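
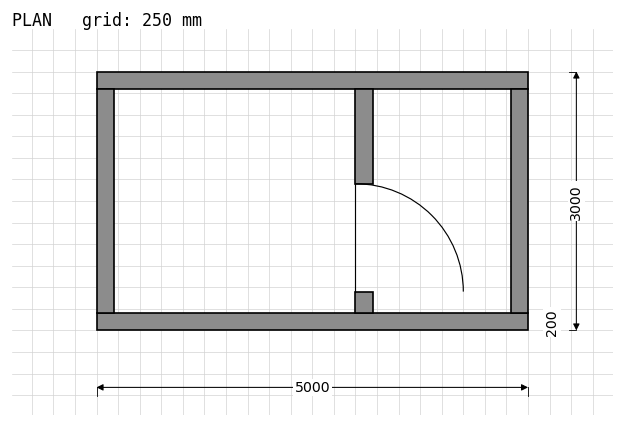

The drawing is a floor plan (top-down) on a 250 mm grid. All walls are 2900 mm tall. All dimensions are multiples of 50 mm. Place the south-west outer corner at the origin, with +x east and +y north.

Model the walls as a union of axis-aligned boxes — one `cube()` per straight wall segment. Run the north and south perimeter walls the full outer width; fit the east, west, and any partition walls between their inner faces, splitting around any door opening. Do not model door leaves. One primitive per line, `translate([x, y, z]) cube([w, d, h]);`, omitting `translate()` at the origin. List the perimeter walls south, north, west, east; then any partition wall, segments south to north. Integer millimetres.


cube([5000, 200, 2900]);
translate([0, 2800, 0]) cube([5000, 200, 2900]);
translate([0, 200, 0]) cube([200, 2600, 2900]);
translate([4800, 200, 0]) cube([200, 2600, 2900]);
translate([3000, 200, 0]) cube([200, 250, 2900]);
translate([3000, 1700, 0]) cube([200, 1100, 2900]);


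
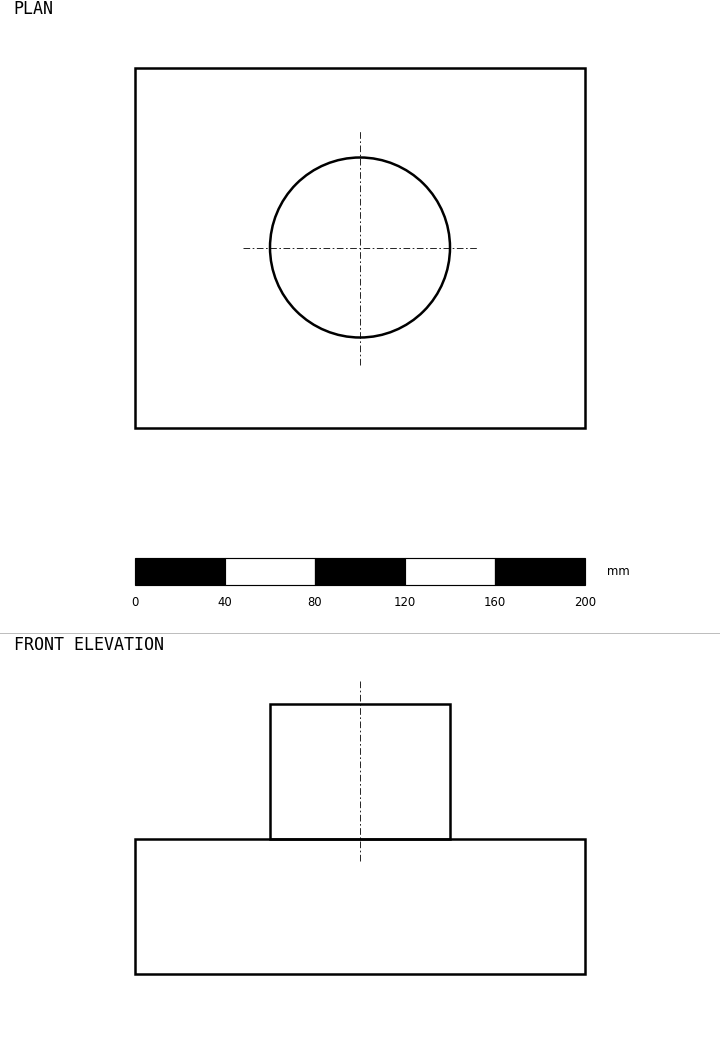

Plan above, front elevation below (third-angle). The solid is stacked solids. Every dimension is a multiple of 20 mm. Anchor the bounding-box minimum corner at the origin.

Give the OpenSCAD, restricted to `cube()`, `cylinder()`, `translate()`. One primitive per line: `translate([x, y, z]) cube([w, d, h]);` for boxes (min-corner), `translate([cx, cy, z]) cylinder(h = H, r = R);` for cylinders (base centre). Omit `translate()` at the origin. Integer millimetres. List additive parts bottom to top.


cube([200, 160, 60]);
translate([100, 80, 60]) cylinder(h = 60, r = 40);


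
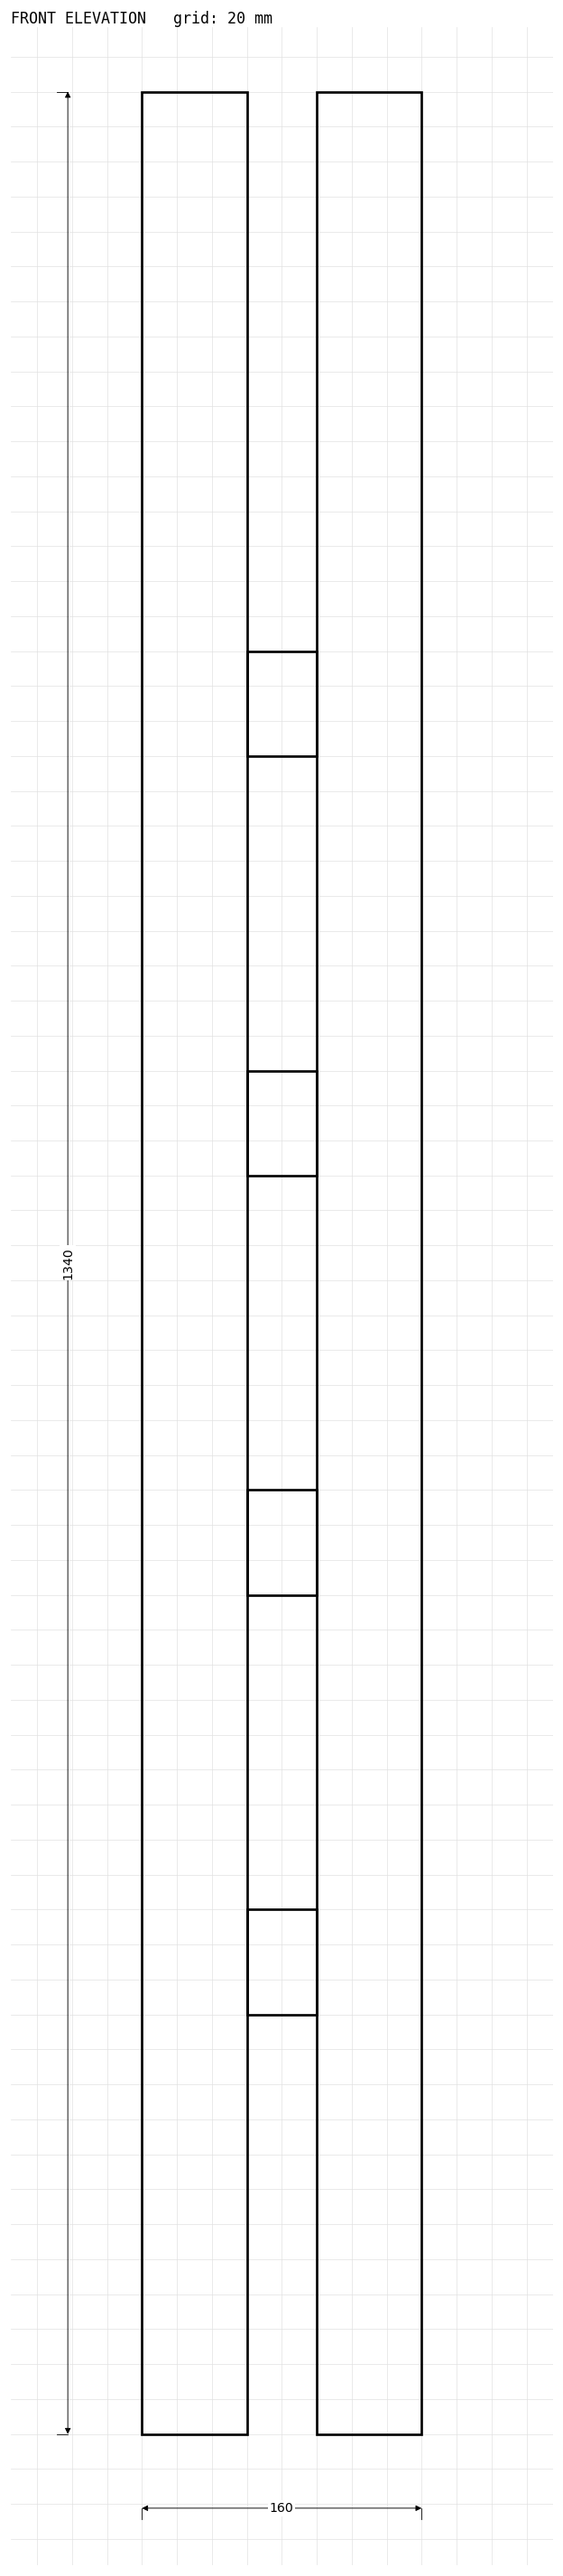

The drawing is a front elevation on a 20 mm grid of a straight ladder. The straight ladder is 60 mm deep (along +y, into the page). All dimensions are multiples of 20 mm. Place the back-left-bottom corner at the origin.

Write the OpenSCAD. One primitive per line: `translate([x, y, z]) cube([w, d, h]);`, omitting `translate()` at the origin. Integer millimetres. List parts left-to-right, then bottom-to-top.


cube([60, 60, 1340]);
translate([60, 0, 240]) cube([40, 60, 60]);
translate([60, 0, 480]) cube([40, 60, 60]);
translate([60, 0, 720]) cube([40, 60, 60]);
translate([60, 0, 960]) cube([40, 60, 60]);
translate([100, 0, 0]) cube([60, 60, 1340]);


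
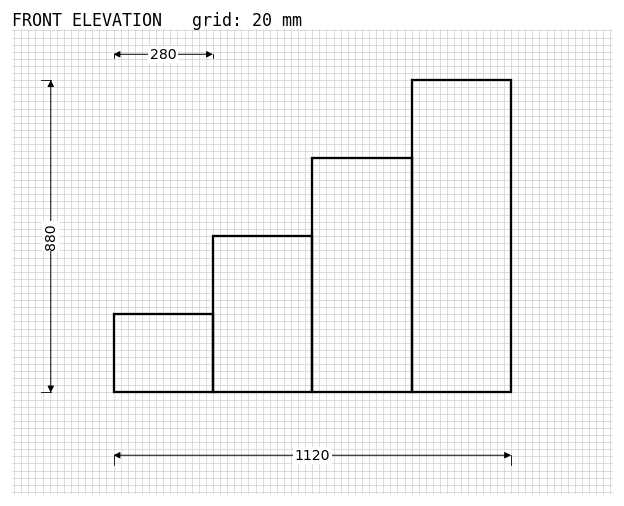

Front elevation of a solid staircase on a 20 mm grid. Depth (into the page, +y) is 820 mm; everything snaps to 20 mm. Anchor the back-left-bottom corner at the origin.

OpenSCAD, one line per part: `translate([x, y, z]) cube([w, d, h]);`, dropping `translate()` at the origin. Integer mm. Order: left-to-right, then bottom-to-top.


cube([280, 820, 220]);
translate([280, 0, 0]) cube([280, 820, 440]);
translate([560, 0, 0]) cube([280, 820, 660]);
translate([840, 0, 0]) cube([280, 820, 880]);


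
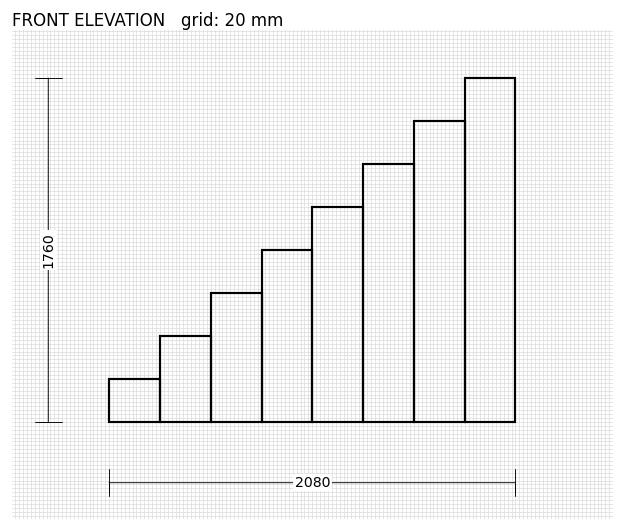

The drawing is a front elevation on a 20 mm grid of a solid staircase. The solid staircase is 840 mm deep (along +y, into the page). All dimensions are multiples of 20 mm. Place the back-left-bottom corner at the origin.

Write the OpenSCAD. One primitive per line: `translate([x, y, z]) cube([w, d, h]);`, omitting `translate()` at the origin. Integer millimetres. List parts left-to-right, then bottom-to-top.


cube([260, 840, 220]);
translate([260, 0, 0]) cube([260, 840, 440]);
translate([520, 0, 0]) cube([260, 840, 660]);
translate([780, 0, 0]) cube([260, 840, 880]);
translate([1040, 0, 0]) cube([260, 840, 1100]);
translate([1300, 0, 0]) cube([260, 840, 1320]);
translate([1560, 0, 0]) cube([260, 840, 1540]);
translate([1820, 0, 0]) cube([260, 840, 1760]);


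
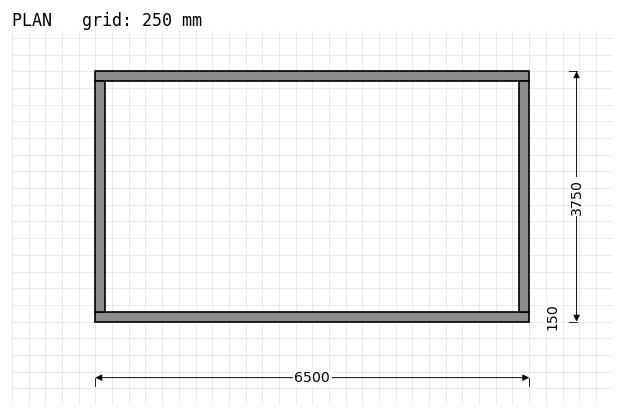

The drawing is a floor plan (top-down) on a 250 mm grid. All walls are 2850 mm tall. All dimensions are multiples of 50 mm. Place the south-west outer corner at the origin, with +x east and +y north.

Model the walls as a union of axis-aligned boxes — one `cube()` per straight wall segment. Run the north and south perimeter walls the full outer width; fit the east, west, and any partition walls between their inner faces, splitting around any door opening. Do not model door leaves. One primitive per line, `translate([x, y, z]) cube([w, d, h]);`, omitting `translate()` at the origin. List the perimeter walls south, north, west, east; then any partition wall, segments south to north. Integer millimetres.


cube([6500, 150, 2850]);
translate([0, 3600, 0]) cube([6500, 150, 2850]);
translate([0, 150, 0]) cube([150, 3450, 2850]);
translate([6350, 150, 0]) cube([150, 3450, 2850]);


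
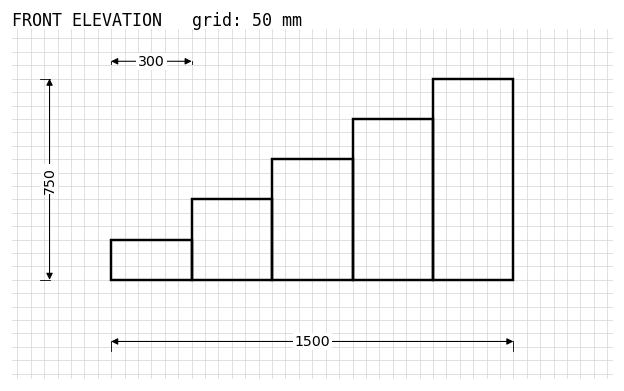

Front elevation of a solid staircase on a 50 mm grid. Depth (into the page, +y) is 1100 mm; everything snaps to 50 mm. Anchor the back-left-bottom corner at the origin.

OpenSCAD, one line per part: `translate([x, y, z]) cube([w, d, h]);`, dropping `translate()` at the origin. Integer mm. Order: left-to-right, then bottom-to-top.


cube([300, 1100, 150]);
translate([300, 0, 0]) cube([300, 1100, 300]);
translate([600, 0, 0]) cube([300, 1100, 450]);
translate([900, 0, 0]) cube([300, 1100, 600]);
translate([1200, 0, 0]) cube([300, 1100, 750]);


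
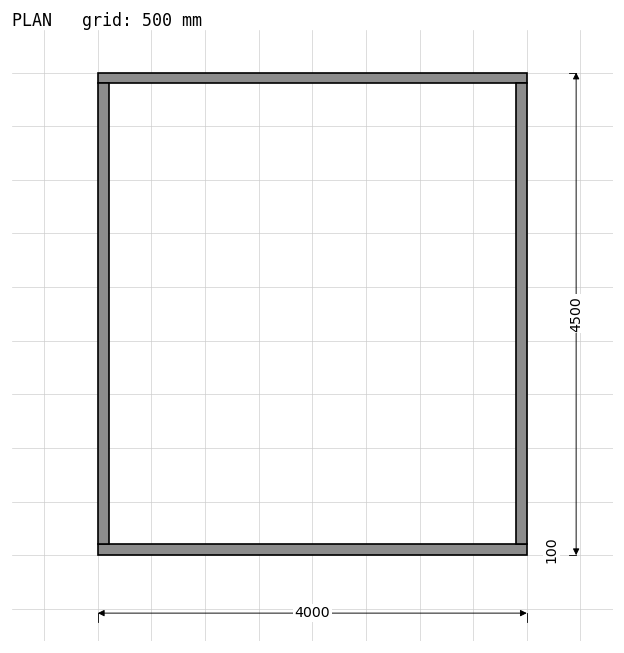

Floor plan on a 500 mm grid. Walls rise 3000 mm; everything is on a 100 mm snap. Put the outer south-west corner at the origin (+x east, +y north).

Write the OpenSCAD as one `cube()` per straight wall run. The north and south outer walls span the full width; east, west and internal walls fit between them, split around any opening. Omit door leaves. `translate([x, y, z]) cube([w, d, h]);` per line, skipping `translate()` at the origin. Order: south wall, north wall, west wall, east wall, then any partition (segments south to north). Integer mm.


cube([4000, 100, 3000]);
translate([0, 4400, 0]) cube([4000, 100, 3000]);
translate([0, 100, 0]) cube([100, 4300, 3000]);
translate([3900, 100, 0]) cube([100, 4300, 3000]);


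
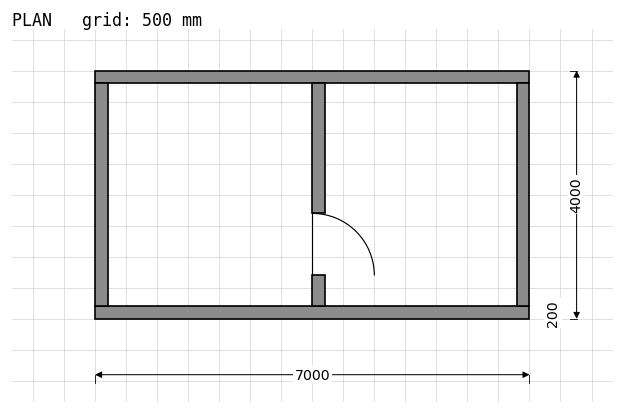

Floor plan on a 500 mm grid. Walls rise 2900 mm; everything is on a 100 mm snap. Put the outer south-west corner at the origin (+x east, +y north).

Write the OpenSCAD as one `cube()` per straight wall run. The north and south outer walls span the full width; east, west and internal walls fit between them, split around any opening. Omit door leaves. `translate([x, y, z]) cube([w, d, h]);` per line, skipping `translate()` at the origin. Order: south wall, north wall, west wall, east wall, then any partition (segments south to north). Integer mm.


cube([7000, 200, 2900]);
translate([0, 3800, 0]) cube([7000, 200, 2900]);
translate([0, 200, 0]) cube([200, 3600, 2900]);
translate([6800, 200, 0]) cube([200, 3600, 2900]);
translate([3500, 200, 0]) cube([200, 500, 2900]);
translate([3500, 1700, 0]) cube([200, 2100, 2900]);


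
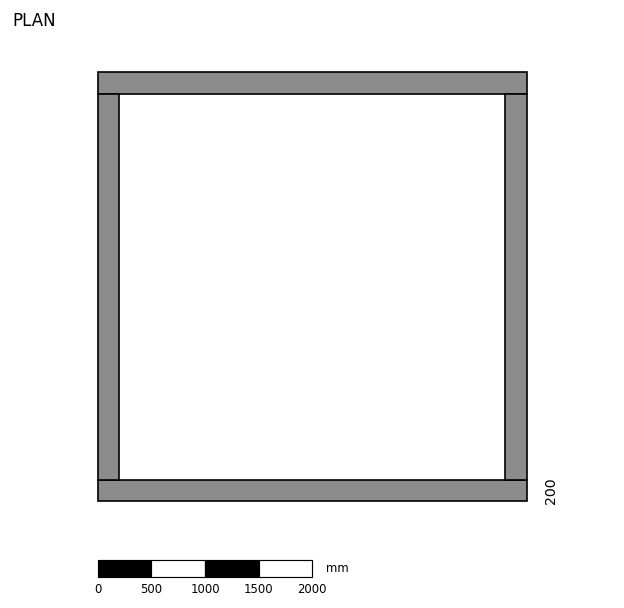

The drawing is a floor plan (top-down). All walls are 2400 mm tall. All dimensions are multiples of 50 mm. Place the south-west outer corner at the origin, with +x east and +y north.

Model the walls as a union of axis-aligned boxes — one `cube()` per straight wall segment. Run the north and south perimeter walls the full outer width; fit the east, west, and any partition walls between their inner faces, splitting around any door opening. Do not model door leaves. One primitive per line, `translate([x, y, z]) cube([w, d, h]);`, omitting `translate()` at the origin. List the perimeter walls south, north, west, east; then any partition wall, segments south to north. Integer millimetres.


cube([4000, 200, 2400]);
translate([0, 3800, 0]) cube([4000, 200, 2400]);
translate([0, 200, 0]) cube([200, 3600, 2400]);
translate([3800, 200, 0]) cube([200, 3600, 2400]);


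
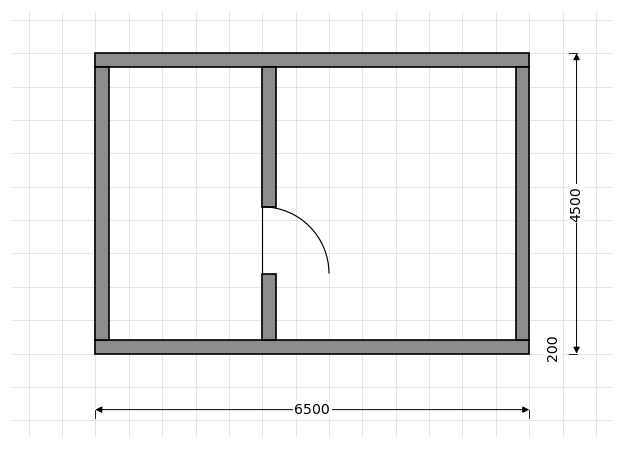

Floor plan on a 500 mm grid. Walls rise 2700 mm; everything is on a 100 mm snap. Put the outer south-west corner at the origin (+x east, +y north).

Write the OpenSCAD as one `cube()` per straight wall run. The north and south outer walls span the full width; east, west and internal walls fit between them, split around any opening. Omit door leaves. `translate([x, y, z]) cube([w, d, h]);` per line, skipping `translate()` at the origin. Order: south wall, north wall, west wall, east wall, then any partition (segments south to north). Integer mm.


cube([6500, 200, 2700]);
translate([0, 4300, 0]) cube([6500, 200, 2700]);
translate([0, 200, 0]) cube([200, 4100, 2700]);
translate([6300, 200, 0]) cube([200, 4100, 2700]);
translate([2500, 200, 0]) cube([200, 1000, 2700]);
translate([2500, 2200, 0]) cube([200, 2100, 2700]);


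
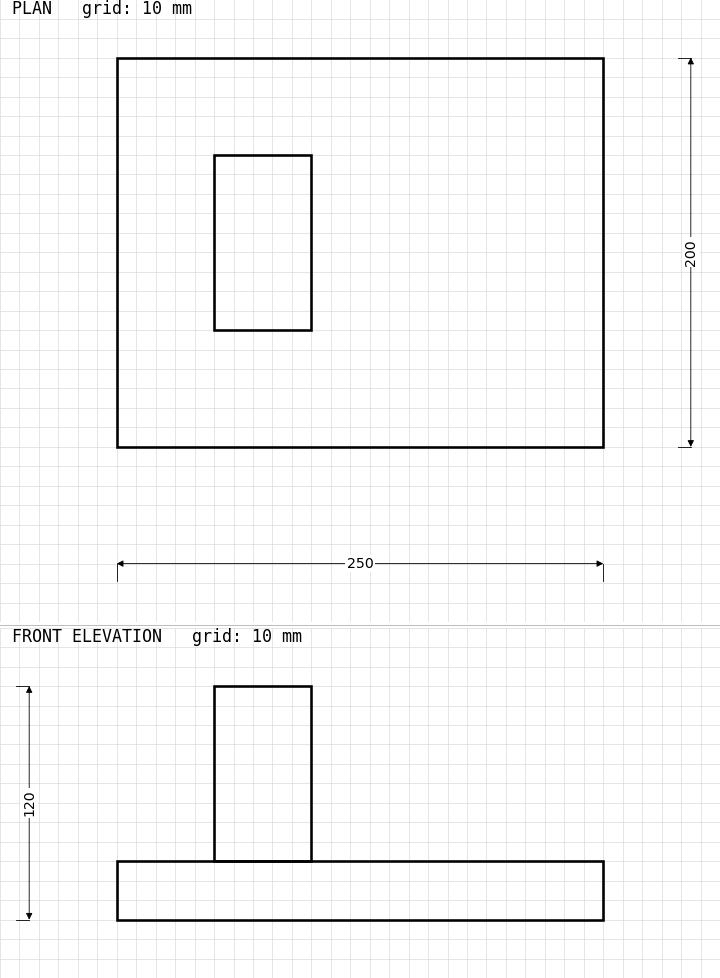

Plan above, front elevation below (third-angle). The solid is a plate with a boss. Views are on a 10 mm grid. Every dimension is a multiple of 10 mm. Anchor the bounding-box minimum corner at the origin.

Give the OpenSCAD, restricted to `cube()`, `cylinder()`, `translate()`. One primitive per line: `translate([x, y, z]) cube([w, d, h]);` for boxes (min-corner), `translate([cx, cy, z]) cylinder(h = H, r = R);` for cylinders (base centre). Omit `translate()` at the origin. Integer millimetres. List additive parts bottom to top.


cube([250, 200, 30]);
translate([50, 60, 30]) cube([50, 90, 90]);


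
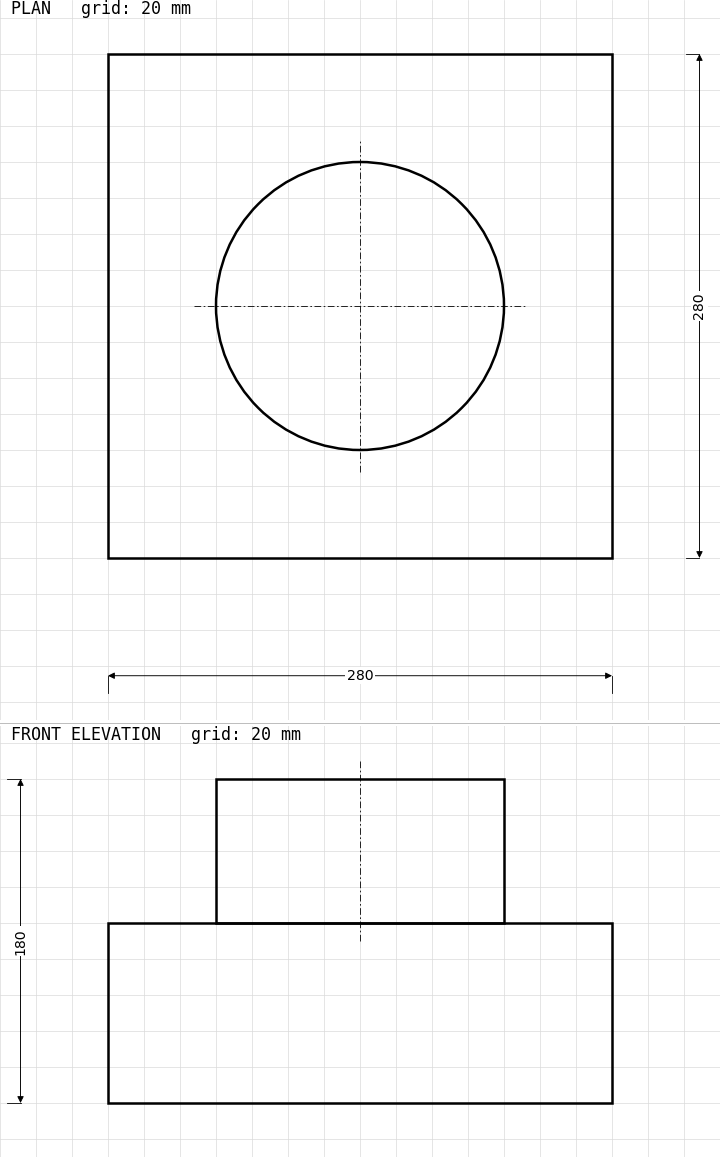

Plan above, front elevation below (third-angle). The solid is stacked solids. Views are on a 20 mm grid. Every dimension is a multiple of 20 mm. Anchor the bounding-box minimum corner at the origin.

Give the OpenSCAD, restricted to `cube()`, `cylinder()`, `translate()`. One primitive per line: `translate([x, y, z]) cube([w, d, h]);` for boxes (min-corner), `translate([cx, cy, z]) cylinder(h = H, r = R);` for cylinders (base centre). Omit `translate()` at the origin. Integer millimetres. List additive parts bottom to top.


cube([280, 280, 100]);
translate([140, 140, 100]) cylinder(h = 80, r = 80);


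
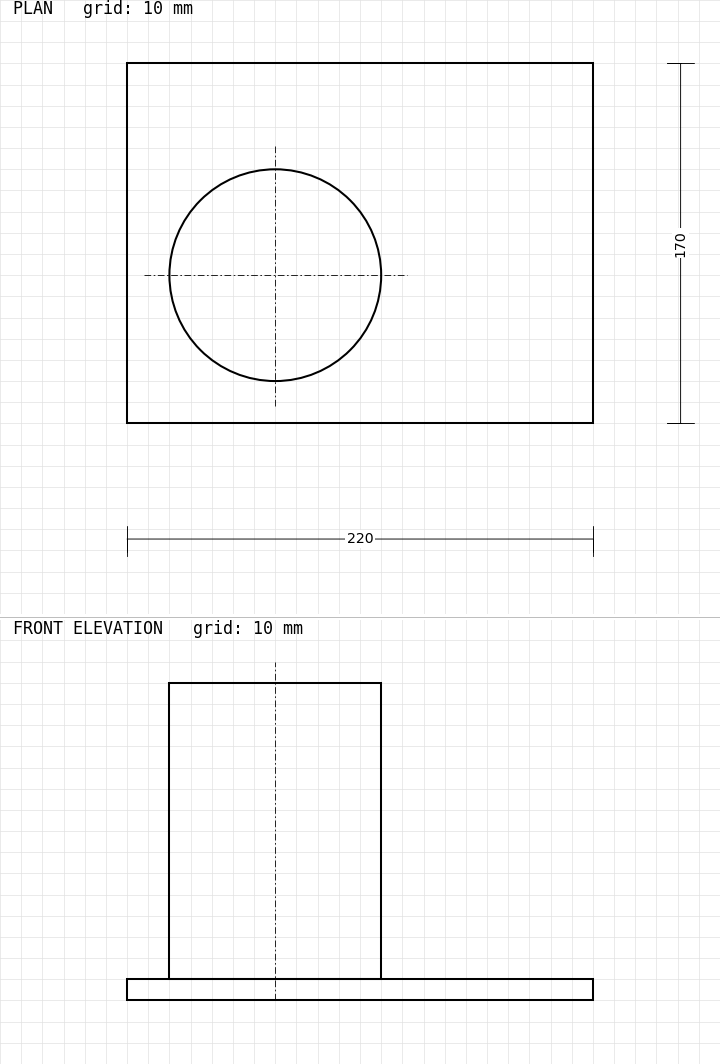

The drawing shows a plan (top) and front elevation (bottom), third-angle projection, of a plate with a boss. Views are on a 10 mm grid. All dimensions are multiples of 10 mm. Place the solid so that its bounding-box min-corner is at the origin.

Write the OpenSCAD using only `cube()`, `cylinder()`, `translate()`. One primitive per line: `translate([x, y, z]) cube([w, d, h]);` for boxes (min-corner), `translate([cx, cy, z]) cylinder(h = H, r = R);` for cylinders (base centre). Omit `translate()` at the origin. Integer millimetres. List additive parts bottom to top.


cube([220, 170, 10]);
translate([70, 70, 10]) cylinder(h = 140, r = 50);


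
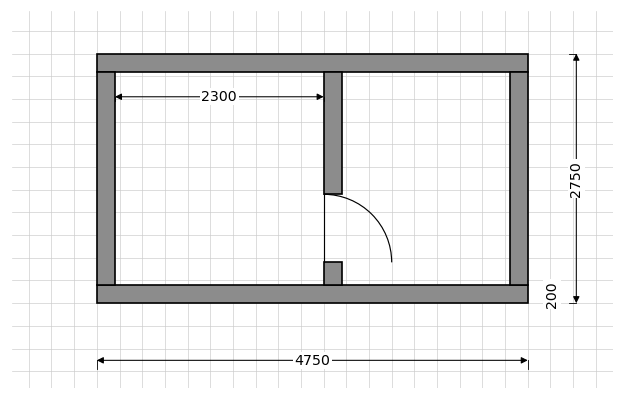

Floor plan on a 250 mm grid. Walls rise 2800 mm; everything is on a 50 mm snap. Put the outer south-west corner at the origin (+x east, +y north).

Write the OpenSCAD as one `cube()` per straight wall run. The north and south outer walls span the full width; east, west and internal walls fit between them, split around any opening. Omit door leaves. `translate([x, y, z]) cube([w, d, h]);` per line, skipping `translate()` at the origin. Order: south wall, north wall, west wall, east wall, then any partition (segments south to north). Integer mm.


cube([4750, 200, 2800]);
translate([0, 2550, 0]) cube([4750, 200, 2800]);
translate([0, 200, 0]) cube([200, 2350, 2800]);
translate([4550, 200, 0]) cube([200, 2350, 2800]);
translate([2500, 200, 0]) cube([200, 250, 2800]);
translate([2500, 1200, 0]) cube([200, 1350, 2800]);


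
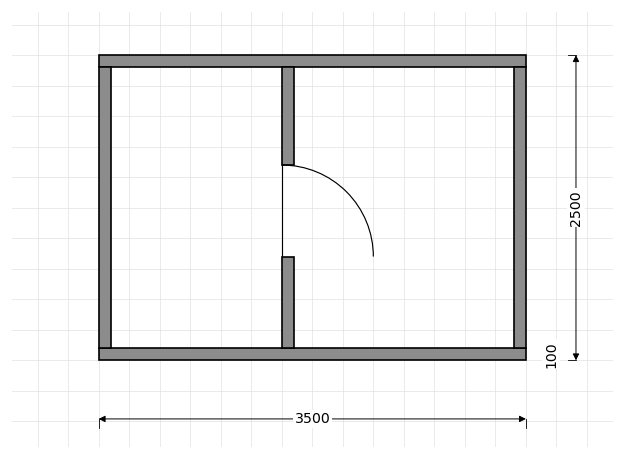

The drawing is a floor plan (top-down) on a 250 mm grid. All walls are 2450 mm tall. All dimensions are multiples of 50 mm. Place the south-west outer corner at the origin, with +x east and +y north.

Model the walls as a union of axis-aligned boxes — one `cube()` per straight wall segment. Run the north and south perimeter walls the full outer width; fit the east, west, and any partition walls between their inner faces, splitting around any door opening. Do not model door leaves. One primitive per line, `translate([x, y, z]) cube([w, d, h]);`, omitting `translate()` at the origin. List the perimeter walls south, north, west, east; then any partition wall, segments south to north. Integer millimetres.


cube([3500, 100, 2450]);
translate([0, 2400, 0]) cube([3500, 100, 2450]);
translate([0, 100, 0]) cube([100, 2300, 2450]);
translate([3400, 100, 0]) cube([100, 2300, 2450]);
translate([1500, 100, 0]) cube([100, 750, 2450]);
translate([1500, 1600, 0]) cube([100, 800, 2450]);


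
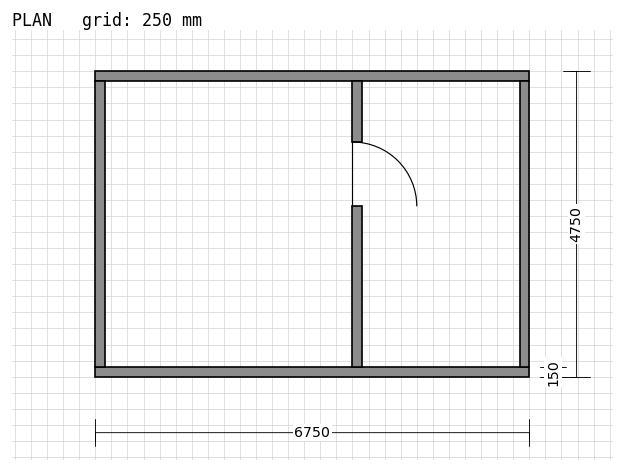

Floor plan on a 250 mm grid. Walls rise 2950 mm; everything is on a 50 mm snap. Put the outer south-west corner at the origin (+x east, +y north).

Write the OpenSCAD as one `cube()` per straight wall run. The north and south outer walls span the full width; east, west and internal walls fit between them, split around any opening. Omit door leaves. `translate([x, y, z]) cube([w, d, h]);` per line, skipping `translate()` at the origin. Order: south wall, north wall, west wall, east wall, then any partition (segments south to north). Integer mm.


cube([6750, 150, 2950]);
translate([0, 4600, 0]) cube([6750, 150, 2950]);
translate([0, 150, 0]) cube([150, 4450, 2950]);
translate([6600, 150, 0]) cube([150, 4450, 2950]);
translate([4000, 150, 0]) cube([150, 2500, 2950]);
translate([4000, 3650, 0]) cube([150, 950, 2950]);


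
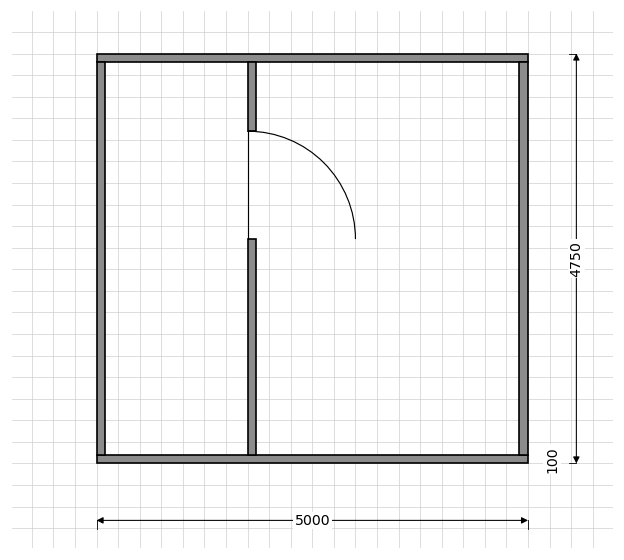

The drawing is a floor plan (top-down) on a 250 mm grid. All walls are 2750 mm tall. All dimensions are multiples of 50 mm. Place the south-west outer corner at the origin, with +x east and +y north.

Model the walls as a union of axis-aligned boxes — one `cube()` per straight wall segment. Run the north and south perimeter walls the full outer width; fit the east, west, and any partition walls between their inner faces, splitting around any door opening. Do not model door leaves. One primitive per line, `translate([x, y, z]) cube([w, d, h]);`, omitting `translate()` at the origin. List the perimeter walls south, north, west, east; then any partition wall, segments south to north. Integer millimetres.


cube([5000, 100, 2750]);
translate([0, 4650, 0]) cube([5000, 100, 2750]);
translate([0, 100, 0]) cube([100, 4550, 2750]);
translate([4900, 100, 0]) cube([100, 4550, 2750]);
translate([1750, 100, 0]) cube([100, 2500, 2750]);
translate([1750, 3850, 0]) cube([100, 800, 2750]);


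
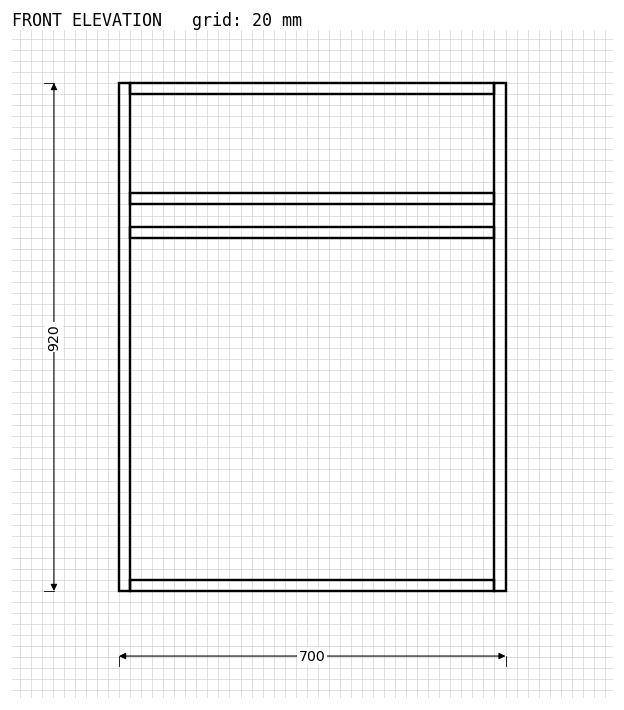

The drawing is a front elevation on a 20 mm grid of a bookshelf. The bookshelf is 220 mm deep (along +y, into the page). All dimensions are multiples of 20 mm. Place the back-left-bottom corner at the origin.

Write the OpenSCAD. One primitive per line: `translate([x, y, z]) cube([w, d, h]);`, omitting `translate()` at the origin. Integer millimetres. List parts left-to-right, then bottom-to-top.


cube([20, 220, 920]);
translate([20, 0, 0]) cube([660, 220, 20]);
translate([20, 0, 640]) cube([660, 220, 20]);
translate([20, 0, 700]) cube([660, 220, 20]);
translate([20, 0, 900]) cube([660, 220, 20]);
translate([680, 0, 0]) cube([20, 220, 920]);


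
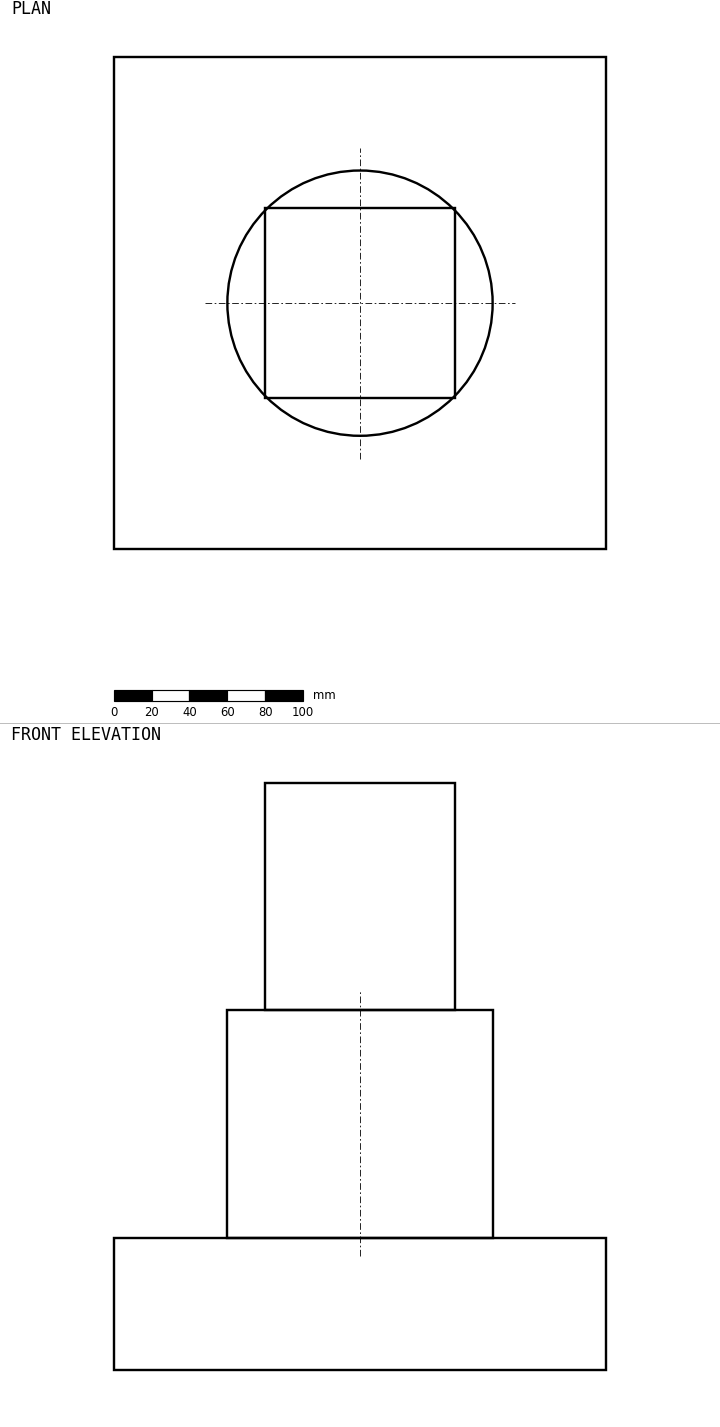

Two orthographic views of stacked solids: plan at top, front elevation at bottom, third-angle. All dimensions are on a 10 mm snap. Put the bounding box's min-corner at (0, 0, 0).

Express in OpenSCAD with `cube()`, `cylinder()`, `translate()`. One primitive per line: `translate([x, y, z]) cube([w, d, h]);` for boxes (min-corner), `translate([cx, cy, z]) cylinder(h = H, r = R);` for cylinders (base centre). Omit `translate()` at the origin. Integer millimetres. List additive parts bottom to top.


cube([260, 260, 70]);
translate([130, 130, 70]) cylinder(h = 120, r = 70);
translate([80, 80, 190]) cube([100, 100, 120]);


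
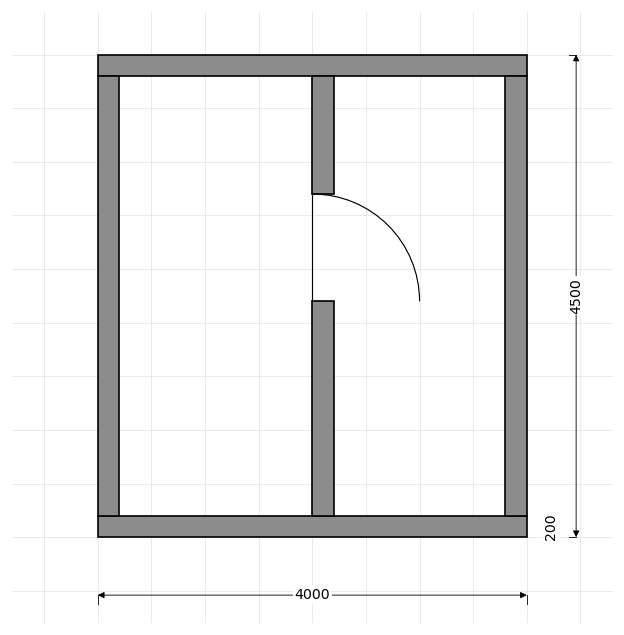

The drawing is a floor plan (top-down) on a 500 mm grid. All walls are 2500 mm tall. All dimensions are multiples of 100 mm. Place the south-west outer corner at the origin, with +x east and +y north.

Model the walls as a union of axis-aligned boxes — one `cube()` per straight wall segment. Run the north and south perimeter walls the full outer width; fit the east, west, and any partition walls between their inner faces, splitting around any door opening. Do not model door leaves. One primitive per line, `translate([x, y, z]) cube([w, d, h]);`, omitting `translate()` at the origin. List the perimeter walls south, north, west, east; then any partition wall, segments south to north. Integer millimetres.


cube([4000, 200, 2500]);
translate([0, 4300, 0]) cube([4000, 200, 2500]);
translate([0, 200, 0]) cube([200, 4100, 2500]);
translate([3800, 200, 0]) cube([200, 4100, 2500]);
translate([2000, 200, 0]) cube([200, 2000, 2500]);
translate([2000, 3200, 0]) cube([200, 1100, 2500]);


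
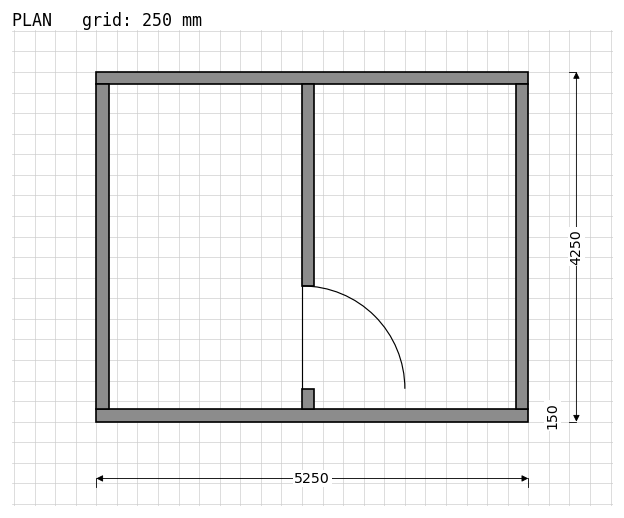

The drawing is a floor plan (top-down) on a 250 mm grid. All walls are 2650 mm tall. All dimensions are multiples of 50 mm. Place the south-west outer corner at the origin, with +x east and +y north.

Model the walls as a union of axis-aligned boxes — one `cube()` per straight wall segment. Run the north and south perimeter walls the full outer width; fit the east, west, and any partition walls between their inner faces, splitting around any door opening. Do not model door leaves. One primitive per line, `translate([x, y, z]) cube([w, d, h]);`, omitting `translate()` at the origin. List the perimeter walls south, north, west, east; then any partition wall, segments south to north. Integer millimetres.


cube([5250, 150, 2650]);
translate([0, 4100, 0]) cube([5250, 150, 2650]);
translate([0, 150, 0]) cube([150, 3950, 2650]);
translate([5100, 150, 0]) cube([150, 3950, 2650]);
translate([2500, 150, 0]) cube([150, 250, 2650]);
translate([2500, 1650, 0]) cube([150, 2450, 2650]);


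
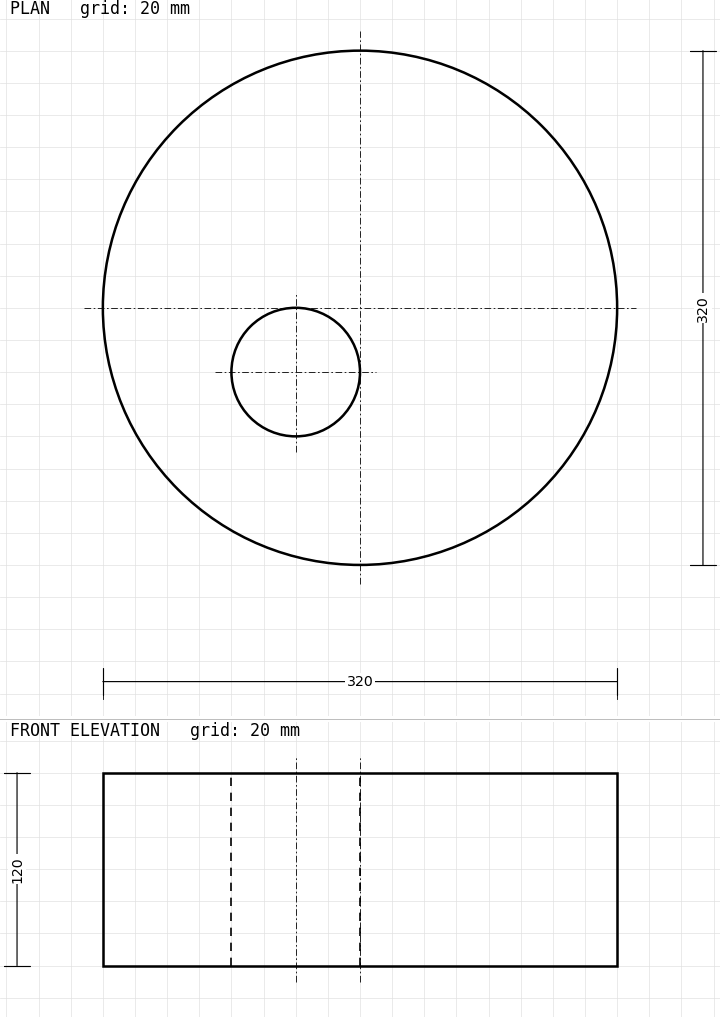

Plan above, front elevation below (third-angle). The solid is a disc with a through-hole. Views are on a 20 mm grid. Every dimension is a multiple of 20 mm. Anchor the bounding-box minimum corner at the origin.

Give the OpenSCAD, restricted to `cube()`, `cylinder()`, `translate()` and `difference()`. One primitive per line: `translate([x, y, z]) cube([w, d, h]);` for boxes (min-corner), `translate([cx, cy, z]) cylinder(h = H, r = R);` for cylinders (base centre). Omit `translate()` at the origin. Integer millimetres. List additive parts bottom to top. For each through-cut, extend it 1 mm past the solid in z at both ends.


difference() {
  translate([160, 160, 0]) cylinder(h = 120, r = 160);
  translate([120, 120, -1]) cylinder(h = 122, r = 40);
}


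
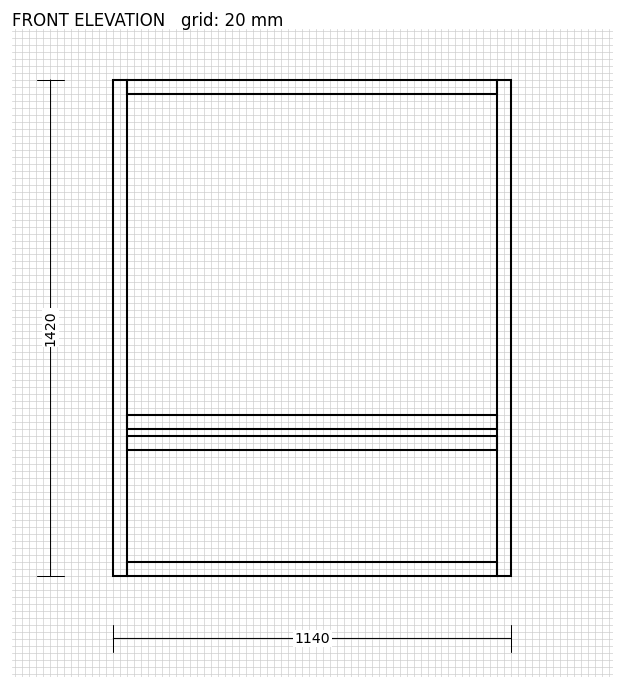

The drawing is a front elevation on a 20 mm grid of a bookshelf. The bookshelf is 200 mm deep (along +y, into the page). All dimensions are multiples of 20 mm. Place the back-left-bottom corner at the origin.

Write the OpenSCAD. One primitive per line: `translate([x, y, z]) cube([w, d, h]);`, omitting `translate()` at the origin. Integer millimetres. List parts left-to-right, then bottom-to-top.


cube([40, 200, 1420]);
translate([40, 0, 0]) cube([1060, 200, 40]);
translate([40, 0, 360]) cube([1060, 200, 40]);
translate([40, 0, 420]) cube([1060, 200, 40]);
translate([40, 0, 1380]) cube([1060, 200, 40]);
translate([1100, 0, 0]) cube([40, 200, 1420]);


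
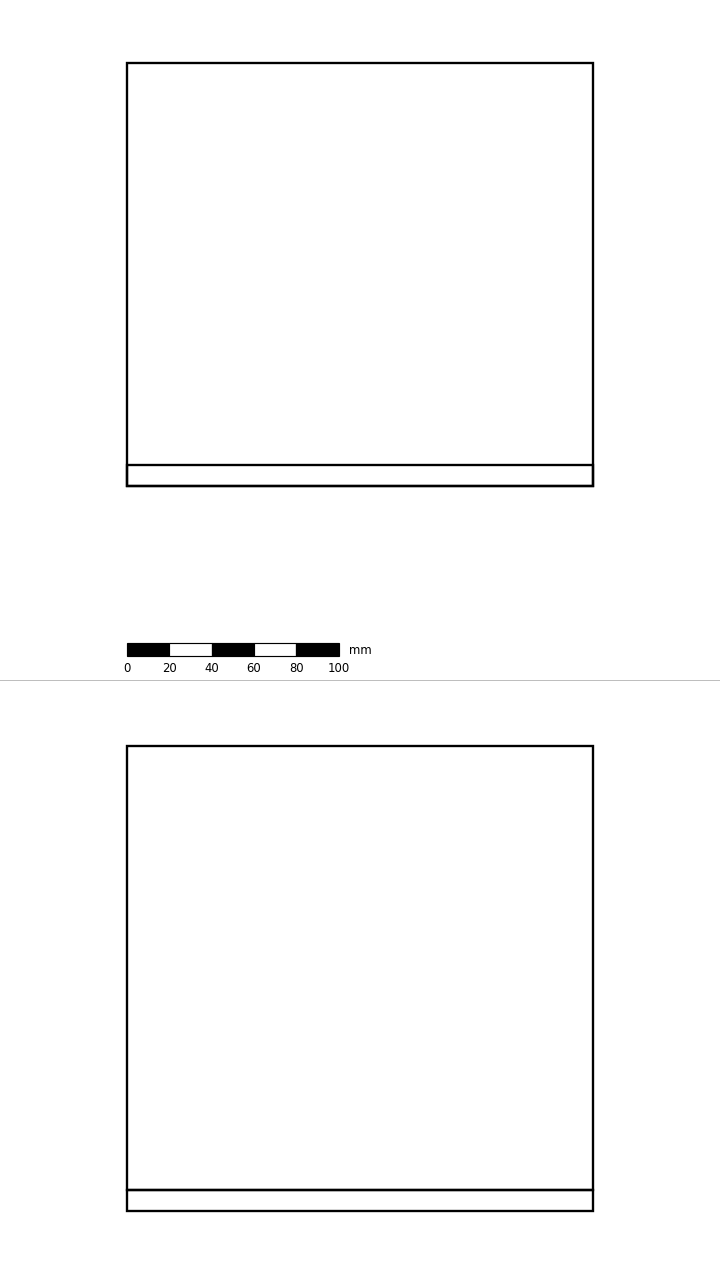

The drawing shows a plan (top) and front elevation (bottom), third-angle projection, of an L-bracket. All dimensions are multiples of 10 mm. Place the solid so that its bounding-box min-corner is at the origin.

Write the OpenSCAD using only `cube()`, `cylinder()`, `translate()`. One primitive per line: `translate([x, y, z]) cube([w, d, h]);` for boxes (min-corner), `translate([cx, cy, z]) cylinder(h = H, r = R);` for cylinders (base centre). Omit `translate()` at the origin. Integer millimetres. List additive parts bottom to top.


cube([220, 200, 10]);
translate([0, 0, 10]) cube([220, 10, 210]);


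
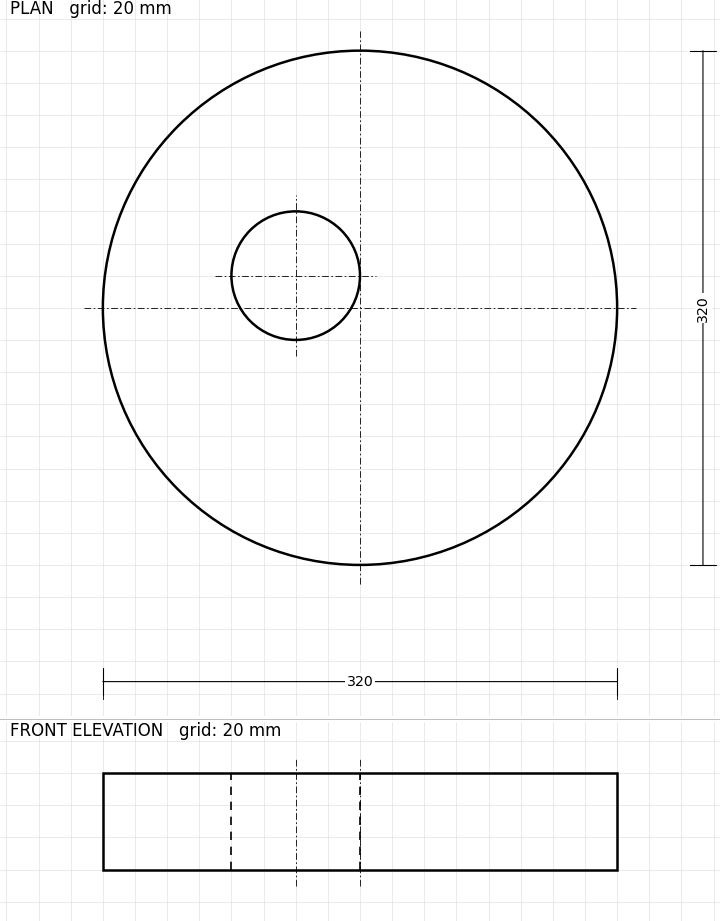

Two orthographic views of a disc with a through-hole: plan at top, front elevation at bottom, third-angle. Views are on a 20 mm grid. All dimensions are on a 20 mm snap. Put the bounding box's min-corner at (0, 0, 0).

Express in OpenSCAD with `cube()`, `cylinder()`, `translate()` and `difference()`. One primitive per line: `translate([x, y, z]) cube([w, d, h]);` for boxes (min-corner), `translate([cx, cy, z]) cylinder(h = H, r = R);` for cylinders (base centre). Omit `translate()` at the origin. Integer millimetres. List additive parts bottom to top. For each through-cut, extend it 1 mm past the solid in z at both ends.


difference() {
  translate([160, 160, 0]) cylinder(h = 60, r = 160);
  translate([120, 180, -1]) cylinder(h = 62, r = 40);
}


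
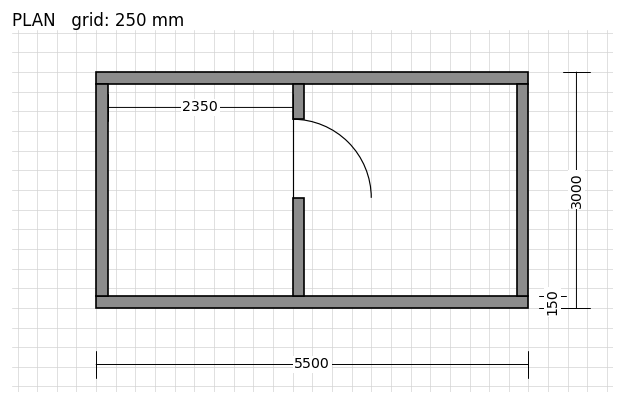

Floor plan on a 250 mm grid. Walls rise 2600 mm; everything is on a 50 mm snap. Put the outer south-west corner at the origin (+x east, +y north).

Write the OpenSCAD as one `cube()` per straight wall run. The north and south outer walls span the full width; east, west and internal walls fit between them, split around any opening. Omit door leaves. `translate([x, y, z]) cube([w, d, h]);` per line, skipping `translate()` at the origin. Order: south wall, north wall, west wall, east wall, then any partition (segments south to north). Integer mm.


cube([5500, 150, 2600]);
translate([0, 2850, 0]) cube([5500, 150, 2600]);
translate([0, 150, 0]) cube([150, 2700, 2600]);
translate([5350, 150, 0]) cube([150, 2700, 2600]);
translate([2500, 150, 0]) cube([150, 1250, 2600]);
translate([2500, 2400, 0]) cube([150, 450, 2600]);


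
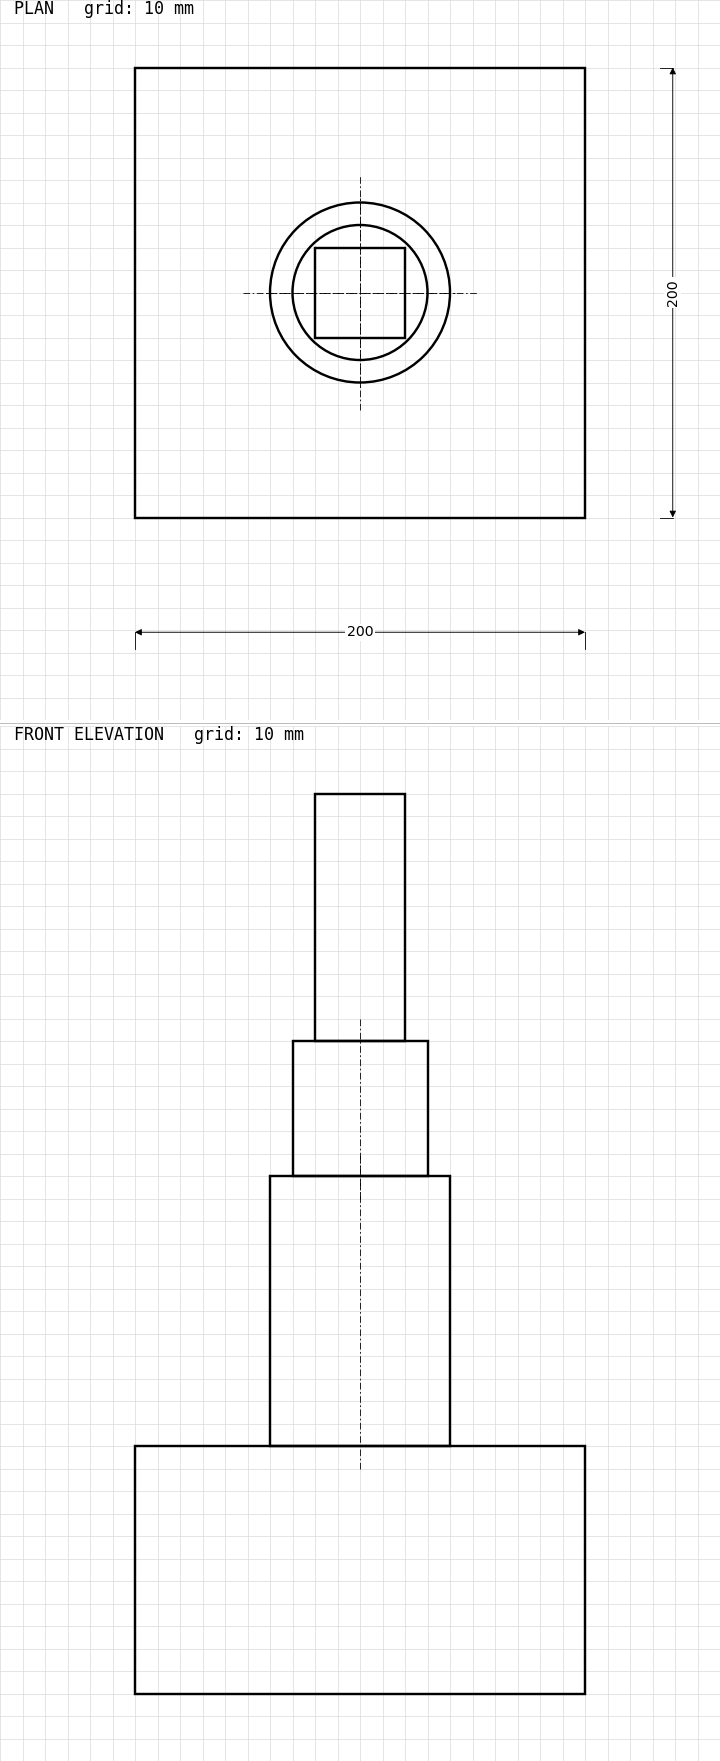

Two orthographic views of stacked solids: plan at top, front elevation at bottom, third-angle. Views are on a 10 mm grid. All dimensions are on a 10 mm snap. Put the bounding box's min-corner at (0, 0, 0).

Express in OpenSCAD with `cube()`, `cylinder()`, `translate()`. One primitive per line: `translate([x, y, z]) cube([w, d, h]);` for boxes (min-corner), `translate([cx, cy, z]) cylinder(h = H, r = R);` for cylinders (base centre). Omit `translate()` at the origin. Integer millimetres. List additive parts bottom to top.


cube([200, 200, 110]);
translate([100, 100, 110]) cylinder(h = 120, r = 40);
translate([100, 100, 230]) cylinder(h = 60, r = 30);
translate([80, 80, 290]) cube([40, 40, 110]);


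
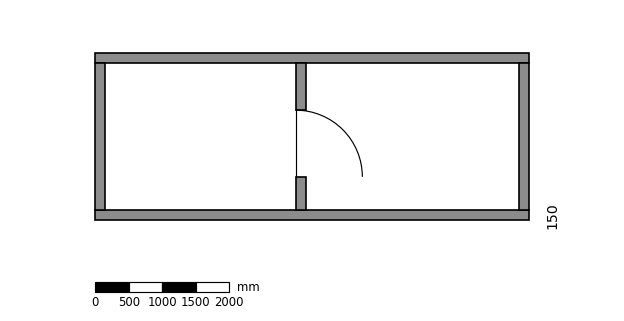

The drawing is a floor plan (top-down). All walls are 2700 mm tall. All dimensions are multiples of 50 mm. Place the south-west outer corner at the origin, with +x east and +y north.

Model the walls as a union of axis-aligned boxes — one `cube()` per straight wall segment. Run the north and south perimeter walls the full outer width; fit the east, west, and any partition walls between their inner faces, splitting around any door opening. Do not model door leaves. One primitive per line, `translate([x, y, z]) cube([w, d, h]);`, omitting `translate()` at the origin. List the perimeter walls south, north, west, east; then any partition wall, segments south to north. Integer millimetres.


cube([6500, 150, 2700]);
translate([0, 2350, 0]) cube([6500, 150, 2700]);
translate([0, 150, 0]) cube([150, 2200, 2700]);
translate([6350, 150, 0]) cube([150, 2200, 2700]);
translate([3000, 150, 0]) cube([150, 500, 2700]);
translate([3000, 1650, 0]) cube([150, 700, 2700]);


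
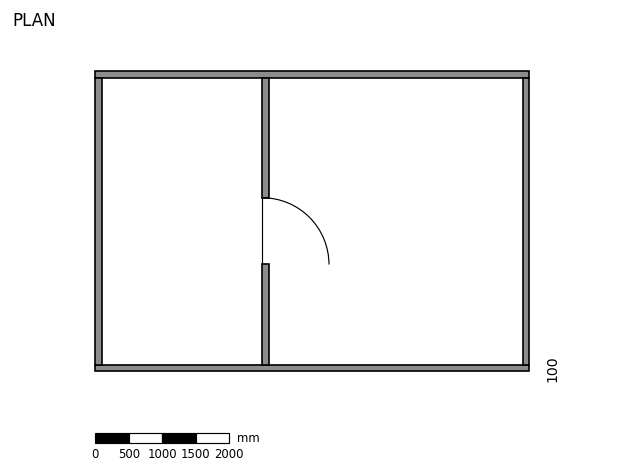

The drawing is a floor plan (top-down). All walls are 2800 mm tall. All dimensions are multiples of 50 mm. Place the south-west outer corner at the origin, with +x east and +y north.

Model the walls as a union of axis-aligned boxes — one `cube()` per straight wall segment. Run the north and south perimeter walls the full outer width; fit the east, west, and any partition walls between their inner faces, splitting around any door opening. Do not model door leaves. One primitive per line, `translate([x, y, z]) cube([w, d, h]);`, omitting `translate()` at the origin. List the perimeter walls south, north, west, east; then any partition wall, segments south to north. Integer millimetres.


cube([6500, 100, 2800]);
translate([0, 4400, 0]) cube([6500, 100, 2800]);
translate([0, 100, 0]) cube([100, 4300, 2800]);
translate([6400, 100, 0]) cube([100, 4300, 2800]);
translate([2500, 100, 0]) cube([100, 1500, 2800]);
translate([2500, 2600, 0]) cube([100, 1800, 2800]);


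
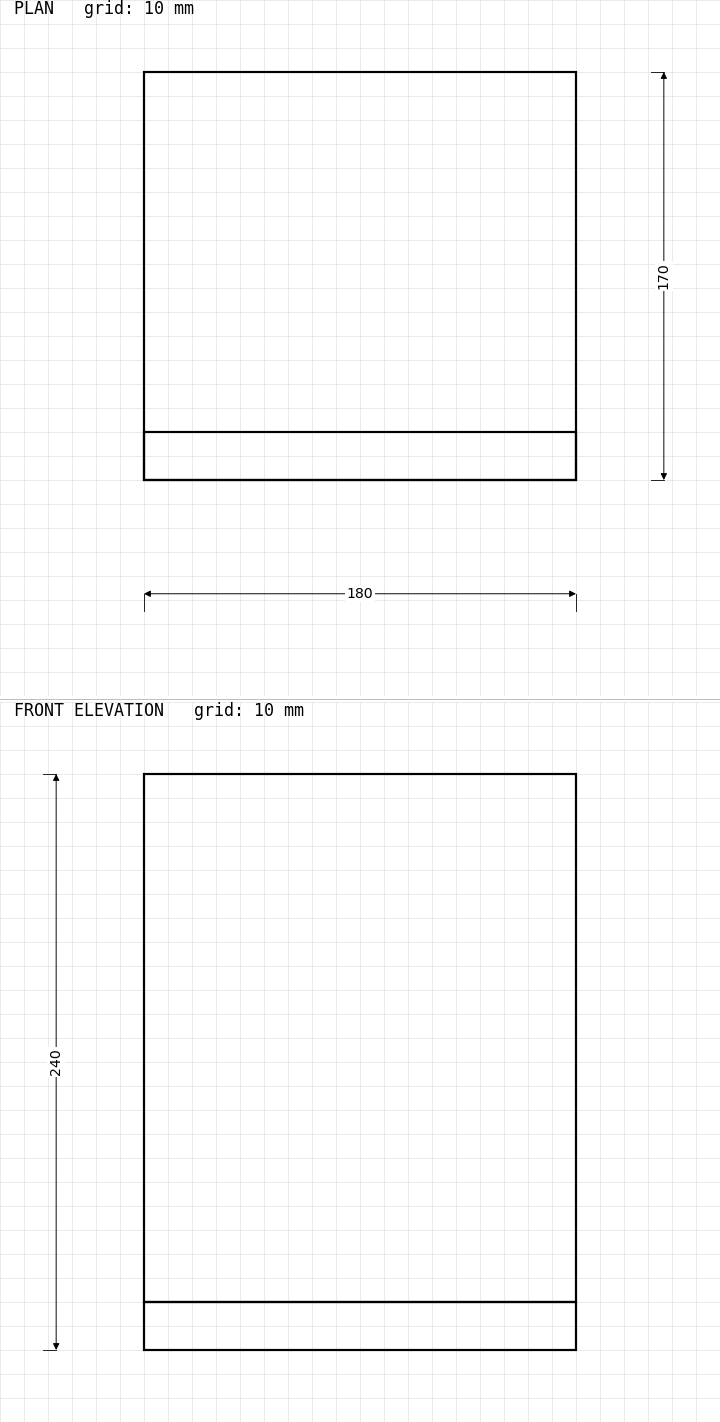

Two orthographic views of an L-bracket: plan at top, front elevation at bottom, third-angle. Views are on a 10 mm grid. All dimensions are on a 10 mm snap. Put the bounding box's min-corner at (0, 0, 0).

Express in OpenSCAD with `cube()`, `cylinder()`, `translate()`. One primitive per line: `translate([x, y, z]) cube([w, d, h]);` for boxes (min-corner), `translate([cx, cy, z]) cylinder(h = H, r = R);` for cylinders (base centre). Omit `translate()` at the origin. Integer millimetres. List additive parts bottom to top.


cube([180, 170, 20]);
translate([0, 0, 20]) cube([180, 20, 220]);


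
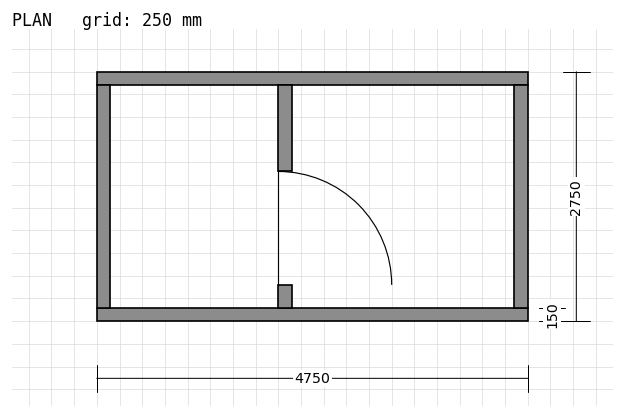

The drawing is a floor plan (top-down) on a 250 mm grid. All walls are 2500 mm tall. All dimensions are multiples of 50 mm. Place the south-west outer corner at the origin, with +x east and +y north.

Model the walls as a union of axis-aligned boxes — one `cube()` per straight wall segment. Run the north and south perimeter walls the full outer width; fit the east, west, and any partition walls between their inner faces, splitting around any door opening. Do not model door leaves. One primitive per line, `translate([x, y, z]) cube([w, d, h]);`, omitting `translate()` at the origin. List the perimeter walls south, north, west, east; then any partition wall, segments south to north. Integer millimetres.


cube([4750, 150, 2500]);
translate([0, 2600, 0]) cube([4750, 150, 2500]);
translate([0, 150, 0]) cube([150, 2450, 2500]);
translate([4600, 150, 0]) cube([150, 2450, 2500]);
translate([2000, 150, 0]) cube([150, 250, 2500]);
translate([2000, 1650, 0]) cube([150, 950, 2500]);


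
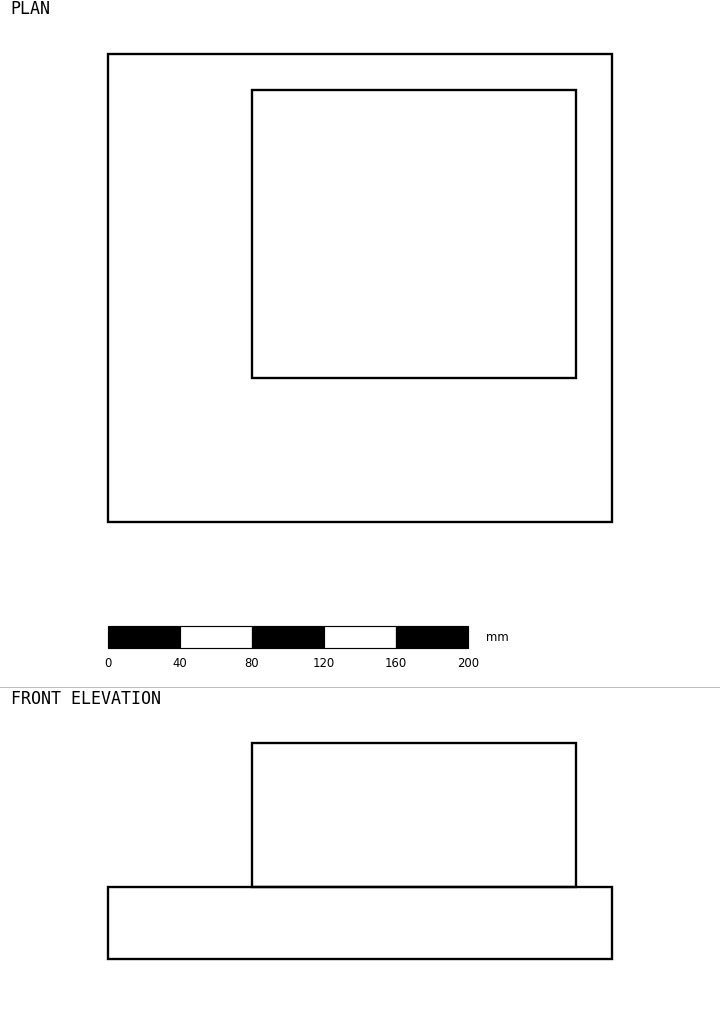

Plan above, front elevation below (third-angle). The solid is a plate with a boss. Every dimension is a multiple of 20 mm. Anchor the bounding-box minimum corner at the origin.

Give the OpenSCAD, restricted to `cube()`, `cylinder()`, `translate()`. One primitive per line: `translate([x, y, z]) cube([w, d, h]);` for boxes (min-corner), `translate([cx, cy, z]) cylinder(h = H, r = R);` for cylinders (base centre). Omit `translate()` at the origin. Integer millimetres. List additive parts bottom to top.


cube([280, 260, 40]);
translate([80, 80, 40]) cube([180, 160, 80]);


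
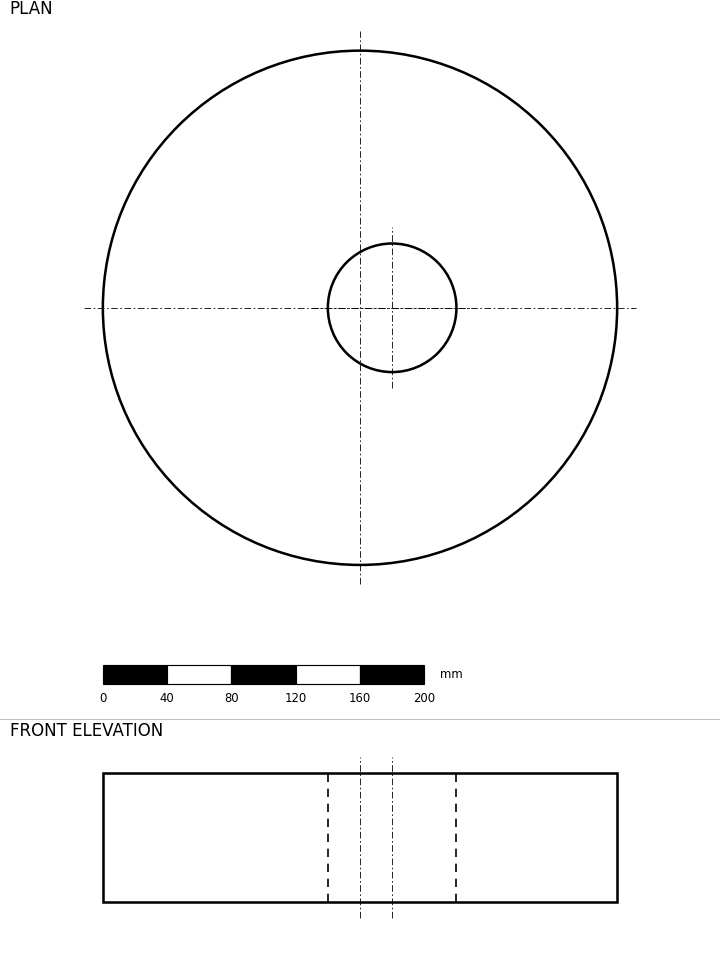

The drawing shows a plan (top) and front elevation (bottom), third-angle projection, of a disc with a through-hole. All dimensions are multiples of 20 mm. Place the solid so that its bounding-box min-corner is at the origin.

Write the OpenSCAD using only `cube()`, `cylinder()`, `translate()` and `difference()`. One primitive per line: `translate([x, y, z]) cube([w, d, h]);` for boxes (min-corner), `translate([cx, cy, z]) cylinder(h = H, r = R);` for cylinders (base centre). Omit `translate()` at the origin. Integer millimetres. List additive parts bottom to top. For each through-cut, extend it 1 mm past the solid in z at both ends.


difference() {
  translate([160, 160, 0]) cylinder(h = 80, r = 160);
  translate([180, 160, -1]) cylinder(h = 82, r = 40);
}


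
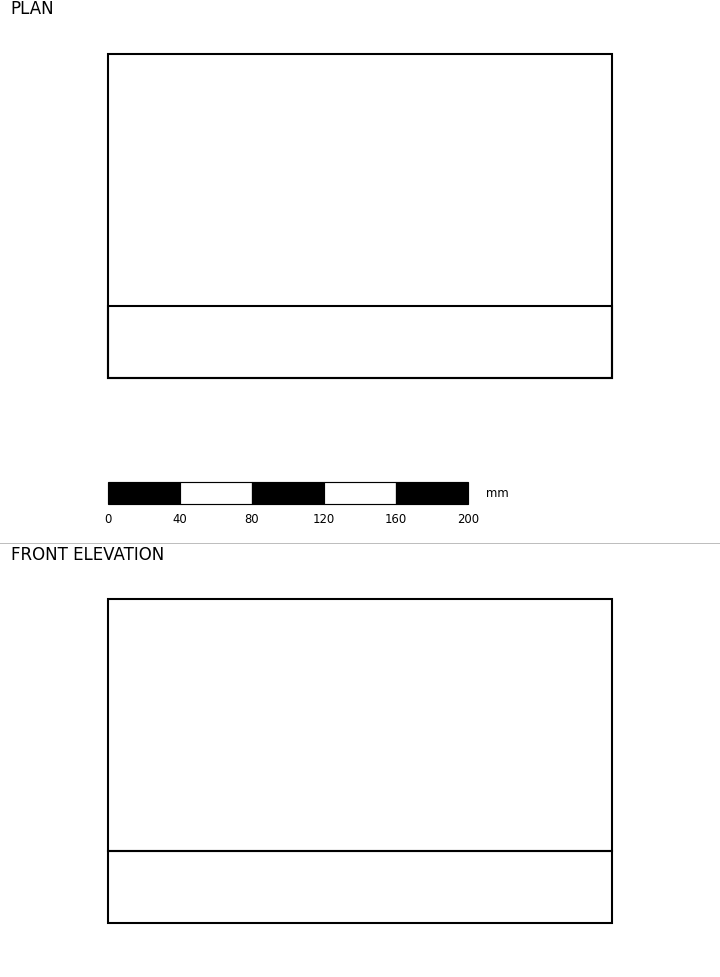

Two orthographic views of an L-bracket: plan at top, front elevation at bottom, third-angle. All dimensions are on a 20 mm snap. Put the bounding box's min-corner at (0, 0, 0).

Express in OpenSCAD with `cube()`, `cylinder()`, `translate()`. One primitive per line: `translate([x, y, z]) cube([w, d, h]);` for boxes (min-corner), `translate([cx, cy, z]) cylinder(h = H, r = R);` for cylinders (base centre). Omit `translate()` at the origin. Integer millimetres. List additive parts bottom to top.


cube([280, 180, 40]);
translate([0, 0, 40]) cube([280, 40, 140]);


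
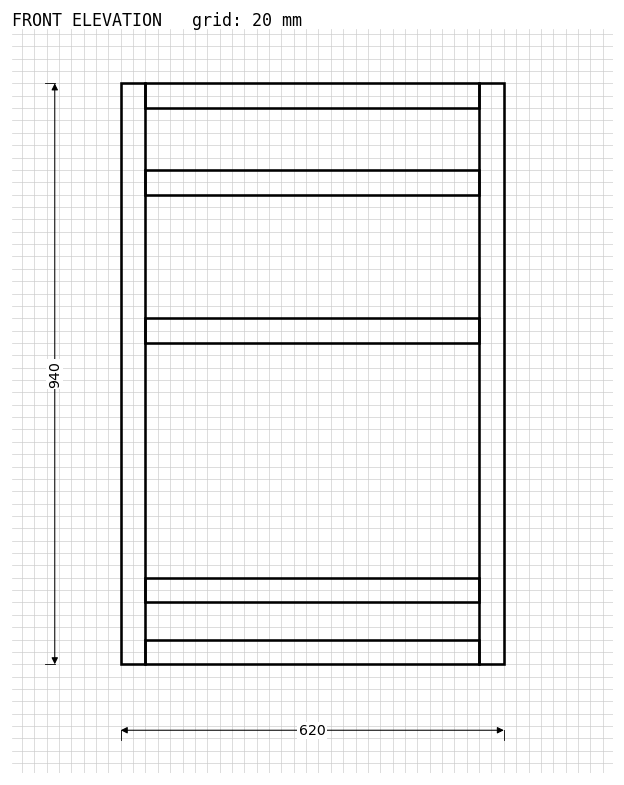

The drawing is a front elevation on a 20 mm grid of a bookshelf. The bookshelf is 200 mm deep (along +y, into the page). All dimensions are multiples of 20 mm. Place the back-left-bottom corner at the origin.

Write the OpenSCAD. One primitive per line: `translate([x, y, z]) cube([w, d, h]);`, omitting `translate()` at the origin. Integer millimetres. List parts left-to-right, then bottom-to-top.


cube([40, 200, 940]);
translate([40, 0, 0]) cube([540, 200, 40]);
translate([40, 0, 100]) cube([540, 200, 40]);
translate([40, 0, 520]) cube([540, 200, 40]);
translate([40, 0, 760]) cube([540, 200, 40]);
translate([40, 0, 900]) cube([540, 200, 40]);
translate([580, 0, 0]) cube([40, 200, 940]);


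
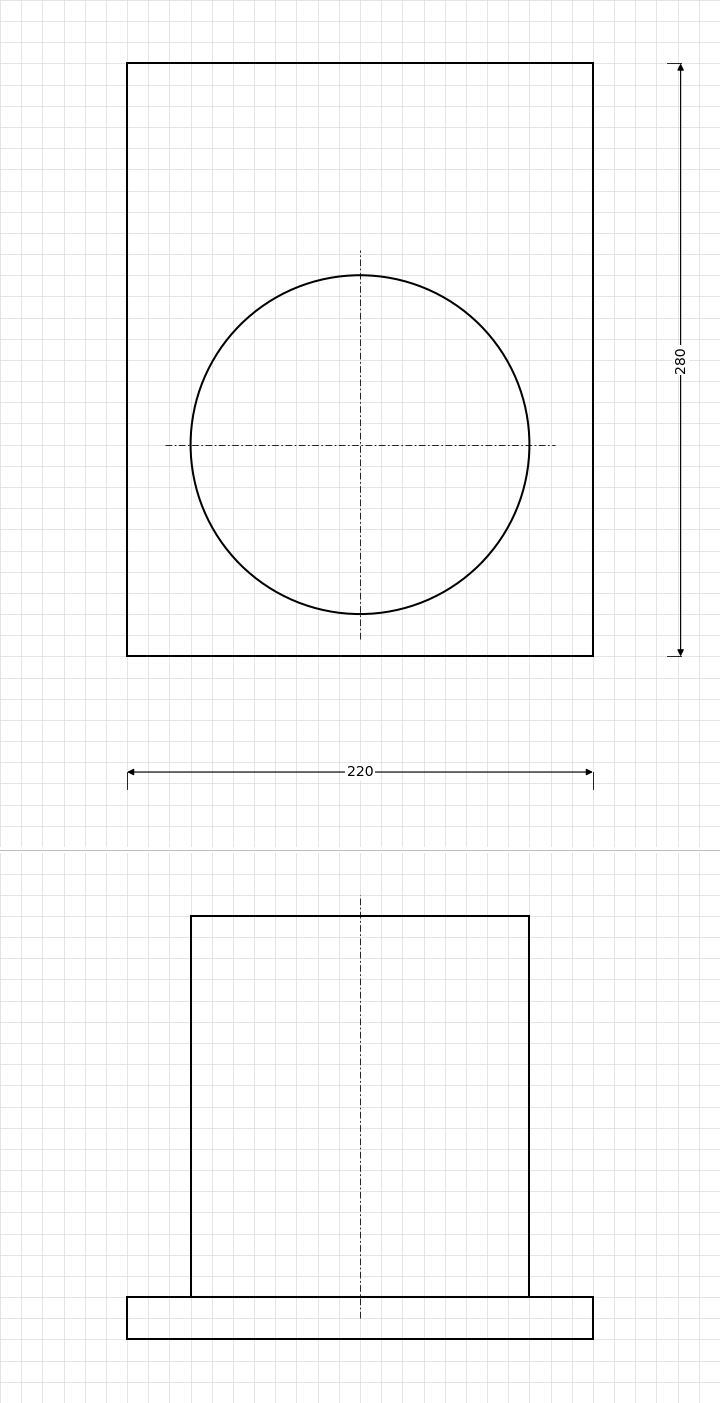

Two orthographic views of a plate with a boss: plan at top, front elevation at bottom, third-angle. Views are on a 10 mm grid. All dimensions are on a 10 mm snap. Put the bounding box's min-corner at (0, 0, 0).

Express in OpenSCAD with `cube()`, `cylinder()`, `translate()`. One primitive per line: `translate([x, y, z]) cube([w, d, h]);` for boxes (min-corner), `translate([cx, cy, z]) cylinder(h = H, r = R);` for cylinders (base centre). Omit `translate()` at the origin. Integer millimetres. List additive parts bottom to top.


cube([220, 280, 20]);
translate([110, 100, 20]) cylinder(h = 180, r = 80);


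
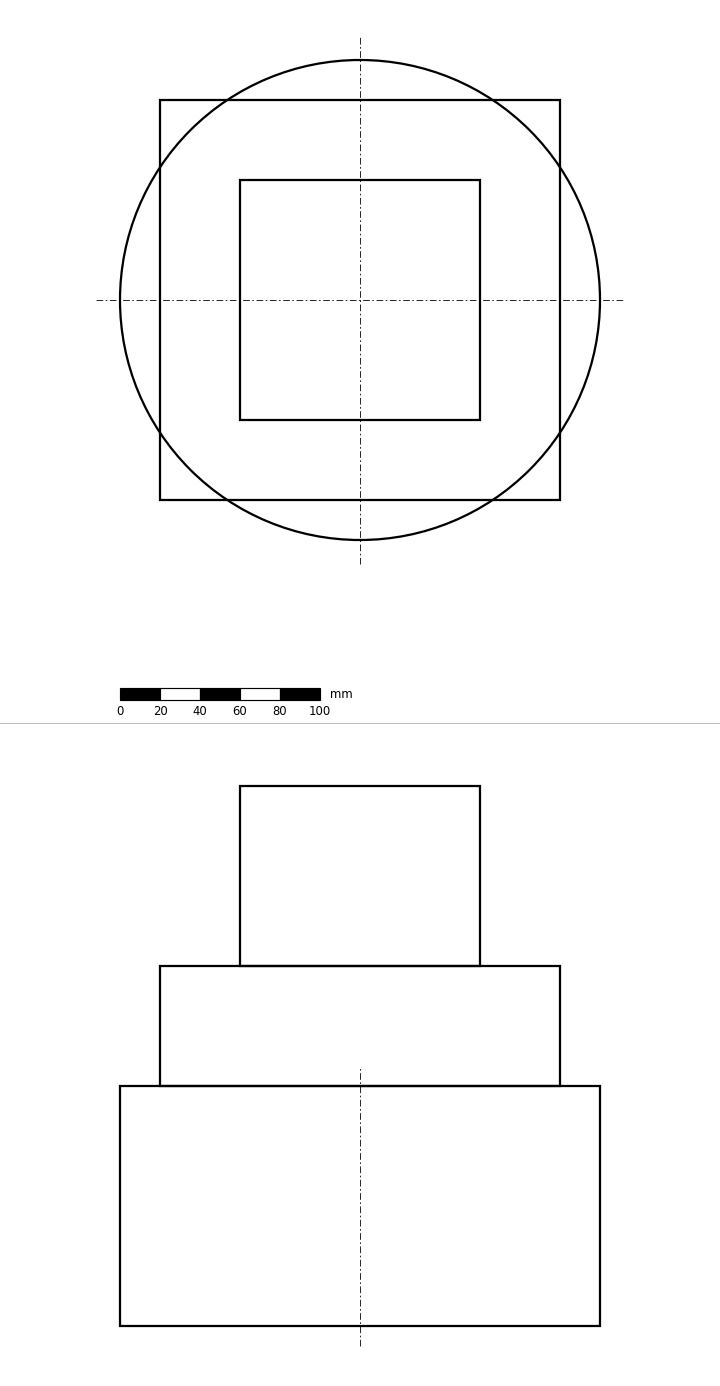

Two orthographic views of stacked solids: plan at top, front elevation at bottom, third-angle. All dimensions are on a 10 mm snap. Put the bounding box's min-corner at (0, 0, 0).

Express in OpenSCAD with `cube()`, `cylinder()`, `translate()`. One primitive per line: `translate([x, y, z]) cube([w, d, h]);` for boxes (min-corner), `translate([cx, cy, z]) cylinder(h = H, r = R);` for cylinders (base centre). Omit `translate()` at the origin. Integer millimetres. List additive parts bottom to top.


translate([120, 120, 0]) cylinder(h = 120, r = 120);
translate([20, 20, 120]) cube([200, 200, 60]);
translate([60, 60, 180]) cube([120, 120, 90]);
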